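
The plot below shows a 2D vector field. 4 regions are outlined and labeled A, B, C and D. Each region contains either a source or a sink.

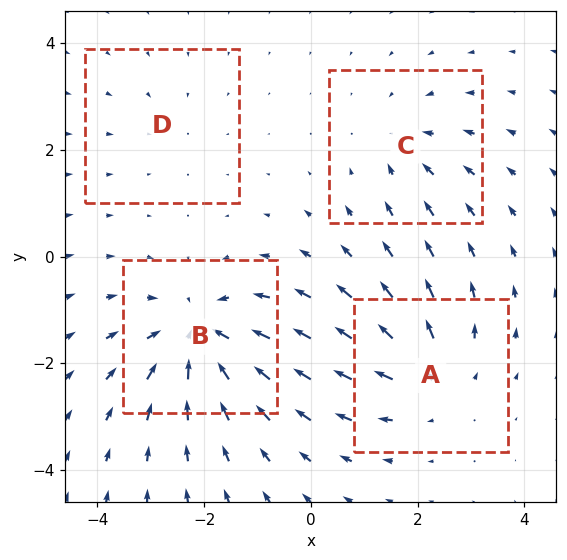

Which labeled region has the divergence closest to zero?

Divergence at each region's feature centre — A: about +4, B: about -6, C: about -3, D: about -2. Region D is closest to zero.

D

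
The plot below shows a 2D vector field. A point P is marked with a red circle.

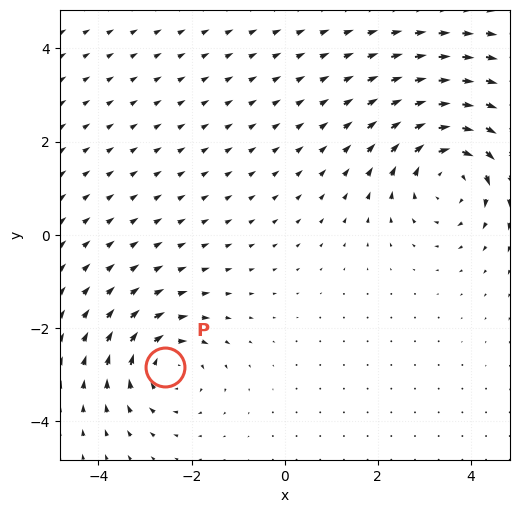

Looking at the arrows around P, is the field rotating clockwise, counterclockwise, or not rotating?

Near P at (-2.6, -2.8) the arrows circulate clockwise. The curl (z-component) there is about -4; negative curl means clockwise rotation.

clockwise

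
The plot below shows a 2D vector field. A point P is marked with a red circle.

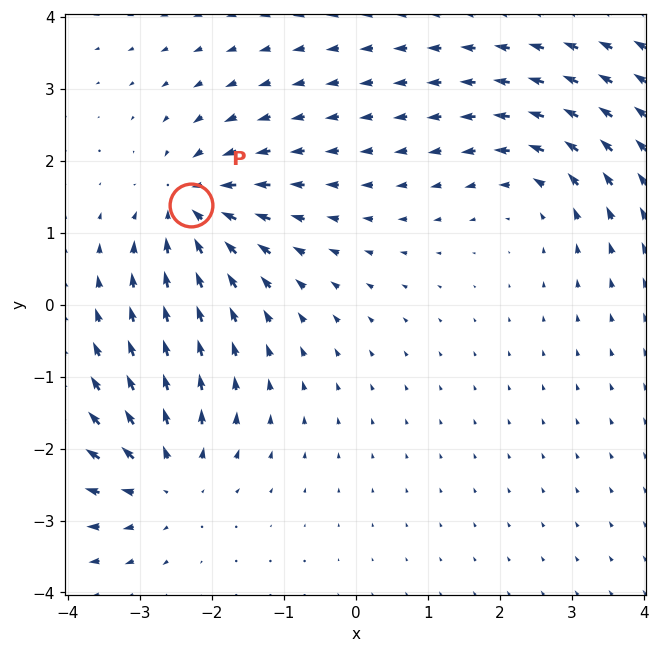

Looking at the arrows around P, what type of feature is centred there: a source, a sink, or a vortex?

At P (-2.3, 1.4) the arrows converge inward. Divergence about -4, curl ≈0 — negative divergence with near-zero curl is a sink.

sink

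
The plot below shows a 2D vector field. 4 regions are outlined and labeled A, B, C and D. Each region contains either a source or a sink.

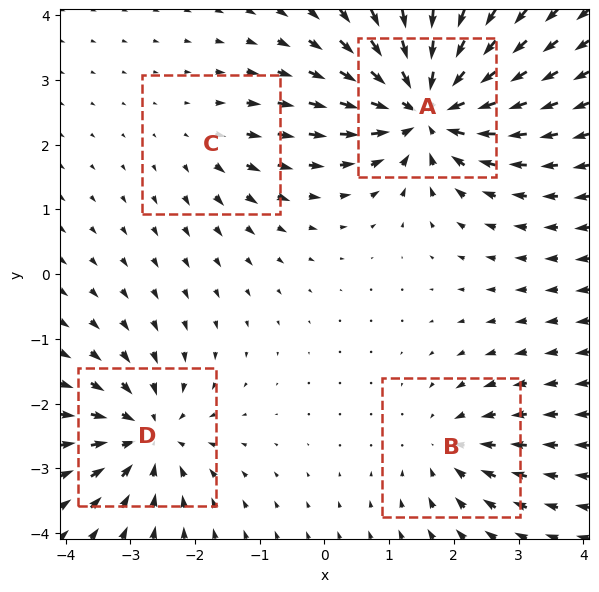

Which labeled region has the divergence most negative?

A

Divergence at each region's feature centre — A: about -9, B: about -4, C: about +2, D: about -6. Region A is most negative.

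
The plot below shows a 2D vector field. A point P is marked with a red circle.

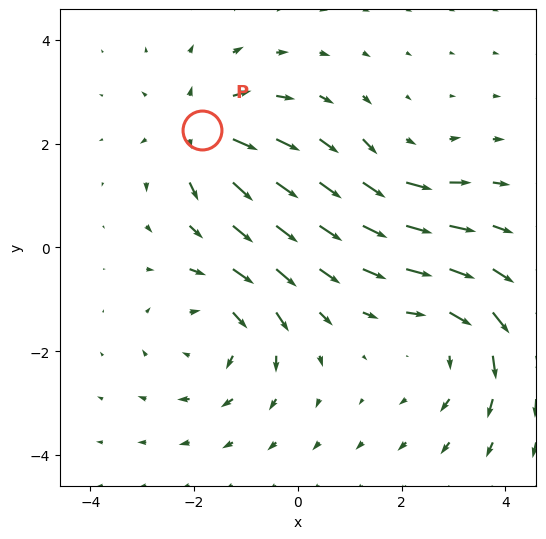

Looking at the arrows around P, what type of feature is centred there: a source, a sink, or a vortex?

source

At P (-1.9, 2.3) the arrows spread outward. Divergence about +5, curl ≈0 — positive divergence with near-zero curl is a source.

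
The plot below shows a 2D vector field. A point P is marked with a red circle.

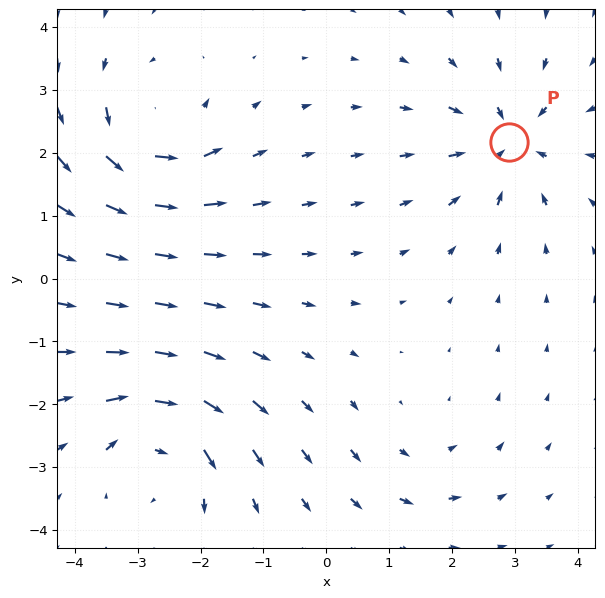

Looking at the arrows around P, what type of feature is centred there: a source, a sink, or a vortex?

At P (2.9, 2.2) the arrows converge inward. Divergence about -5, curl ≈0 — negative divergence with near-zero curl is a sink.

sink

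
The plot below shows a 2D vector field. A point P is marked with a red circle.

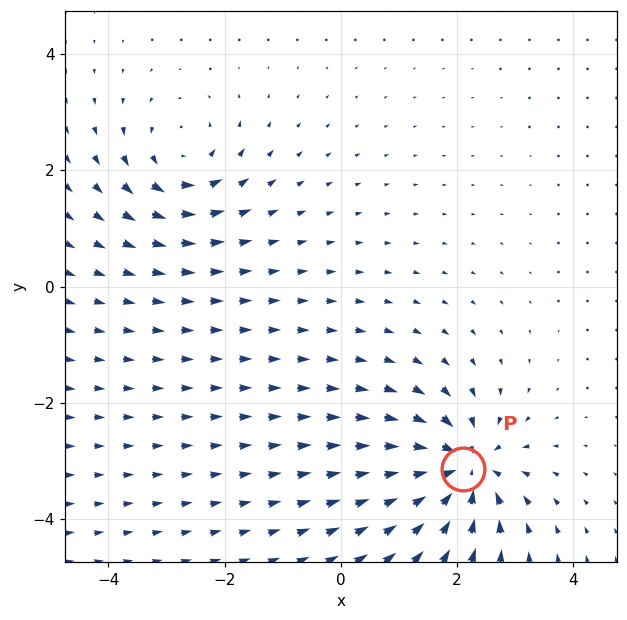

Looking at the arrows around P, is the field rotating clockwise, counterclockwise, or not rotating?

Near P at (2.1, -3.1) the arrows show no circulation. The curl there is ≈0.

not rotating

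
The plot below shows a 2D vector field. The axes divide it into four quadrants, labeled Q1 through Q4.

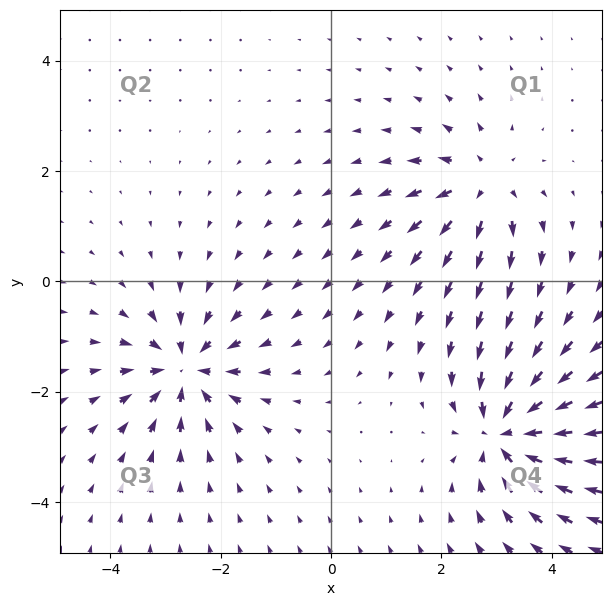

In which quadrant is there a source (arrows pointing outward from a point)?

The source sits at approximately (2.7, 1.7), which lies in quadrant Q1. The divergence there is about +5, positive as expected for a source.

Q1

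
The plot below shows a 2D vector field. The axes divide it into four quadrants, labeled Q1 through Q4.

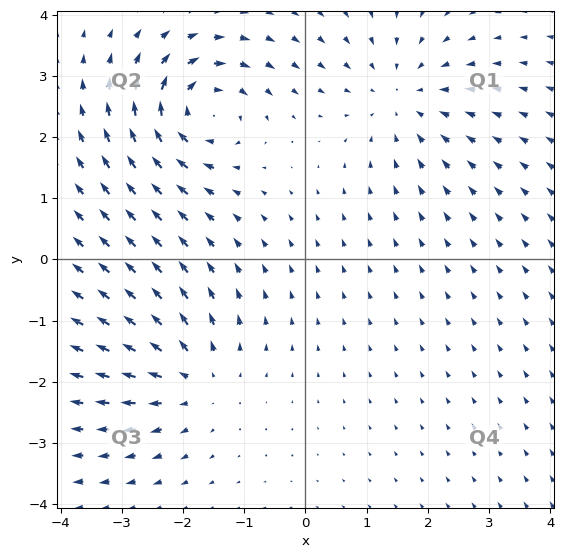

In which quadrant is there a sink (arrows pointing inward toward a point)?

Q1

The sink sits at approximately (1.6, 2.6), which lies in quadrant Q1. The divergence there is about -3, negative as expected for a sink.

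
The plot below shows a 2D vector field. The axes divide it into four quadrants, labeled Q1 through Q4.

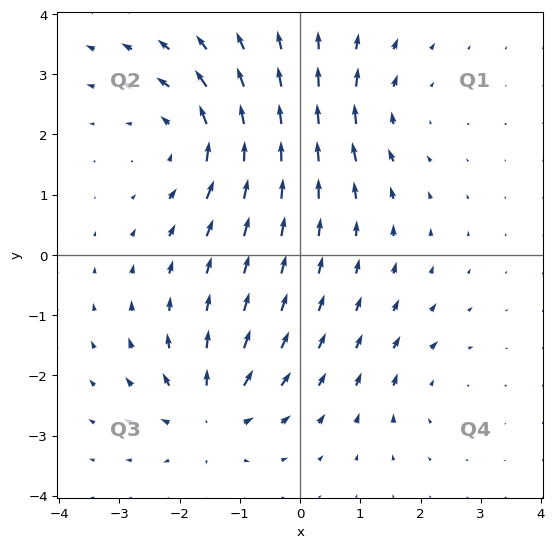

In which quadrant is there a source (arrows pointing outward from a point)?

Q3

The source sits at approximately (-1.5, -2.7), which lies in quadrant Q3. The divergence there is about +5, positive as expected for a source.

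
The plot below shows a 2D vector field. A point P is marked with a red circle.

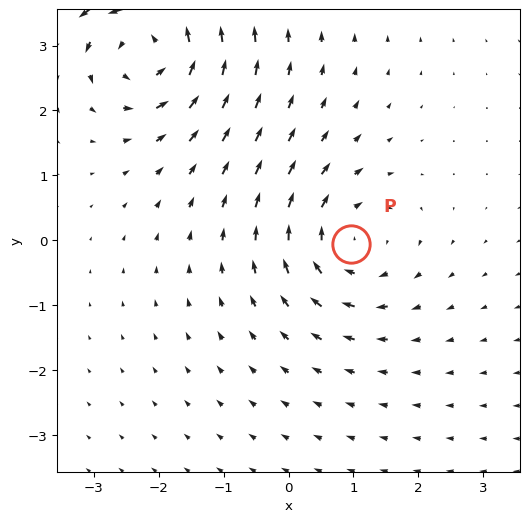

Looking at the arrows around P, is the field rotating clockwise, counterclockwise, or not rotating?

Near P at (1.0, -0.1) the arrows circulate clockwise. The curl (z-component) there is about -3; negative curl means clockwise rotation.

clockwise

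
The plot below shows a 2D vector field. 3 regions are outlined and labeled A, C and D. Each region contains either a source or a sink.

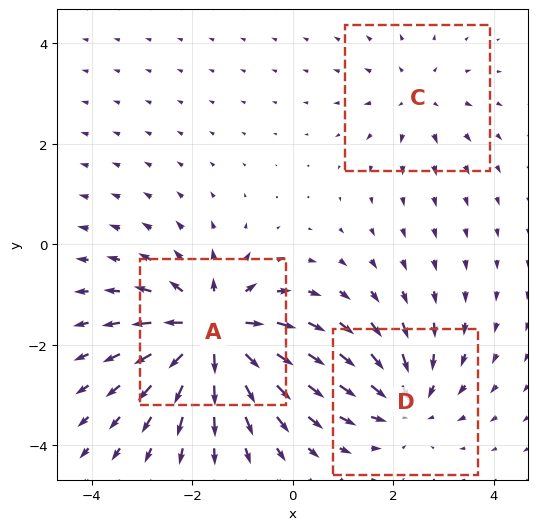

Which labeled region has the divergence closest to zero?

Divergence at each region's feature centre — A: about +6, C: about +2, D: about -3. Region C is closest to zero.

C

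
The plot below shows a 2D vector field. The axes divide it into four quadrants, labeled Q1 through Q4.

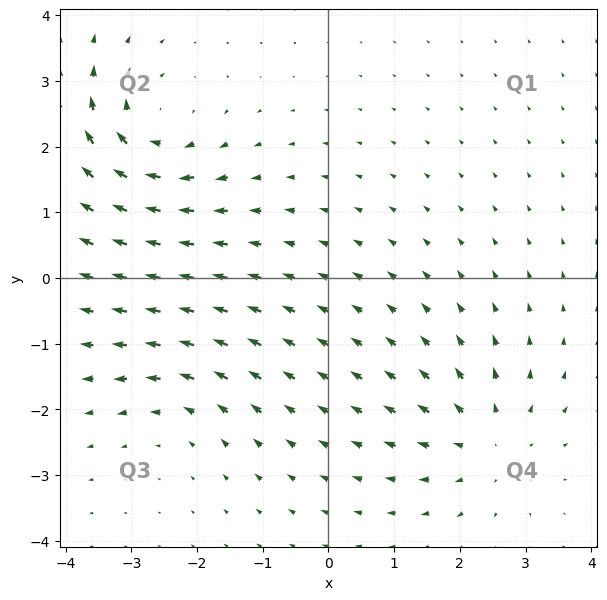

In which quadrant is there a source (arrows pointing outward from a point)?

Q4

The source sits at approximately (2.4, -2.5), which lies in quadrant Q4. The divergence there is about +4, positive as expected for a source.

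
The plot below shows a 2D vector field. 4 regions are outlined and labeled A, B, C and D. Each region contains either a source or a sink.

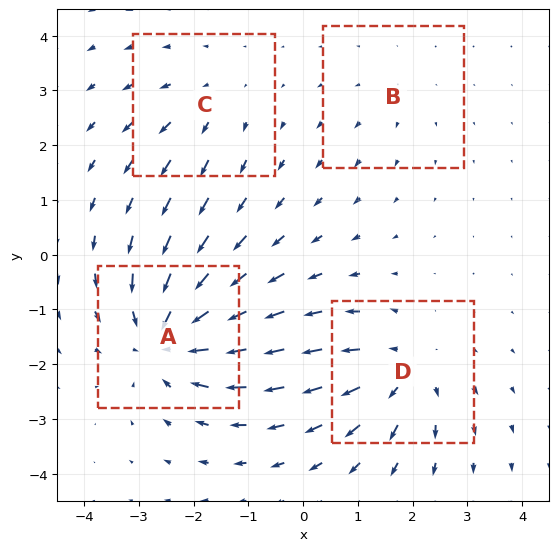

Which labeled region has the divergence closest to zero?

Divergence at each region's feature centre — A: about -7, B: about +2, C: about +3, D: about +5. Region B is closest to zero.

B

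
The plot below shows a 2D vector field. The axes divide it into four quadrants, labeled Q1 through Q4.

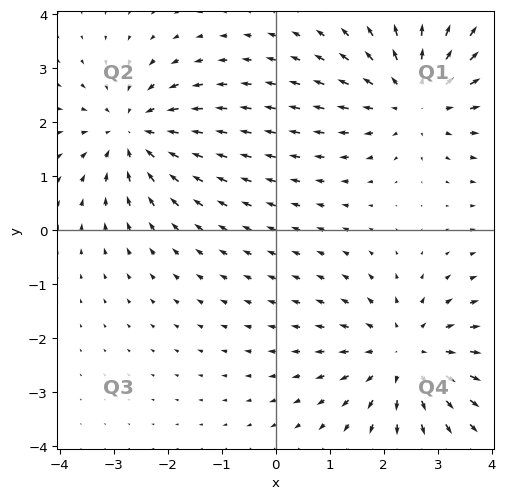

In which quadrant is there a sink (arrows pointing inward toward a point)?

The sink sits at approximately (-2.6, 1.8), which lies in quadrant Q2. The divergence there is about -4, negative as expected for a sink.

Q2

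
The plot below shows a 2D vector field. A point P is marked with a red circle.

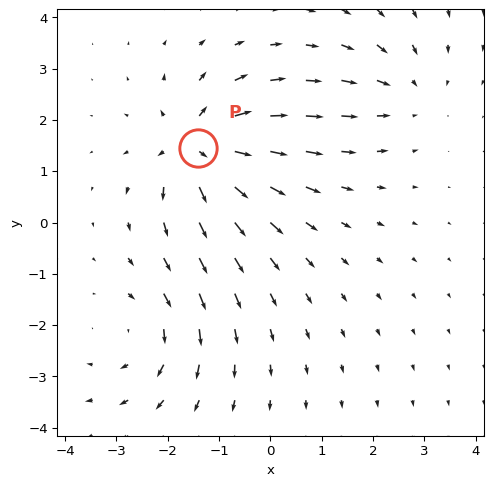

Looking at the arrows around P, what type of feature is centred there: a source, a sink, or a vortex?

At P (-1.4, 1.5) the arrows spread outward. Divergence about +6, curl ≈0 — positive divergence with near-zero curl is a source.

source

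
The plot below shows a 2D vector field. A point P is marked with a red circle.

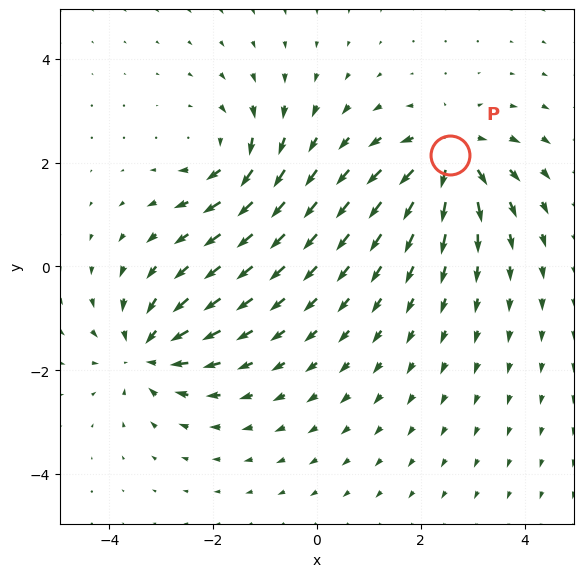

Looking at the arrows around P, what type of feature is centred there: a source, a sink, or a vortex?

At P (2.6, 2.1) the arrows spread outward. Divergence about +6, curl ≈0 — positive divergence with near-zero curl is a source.

source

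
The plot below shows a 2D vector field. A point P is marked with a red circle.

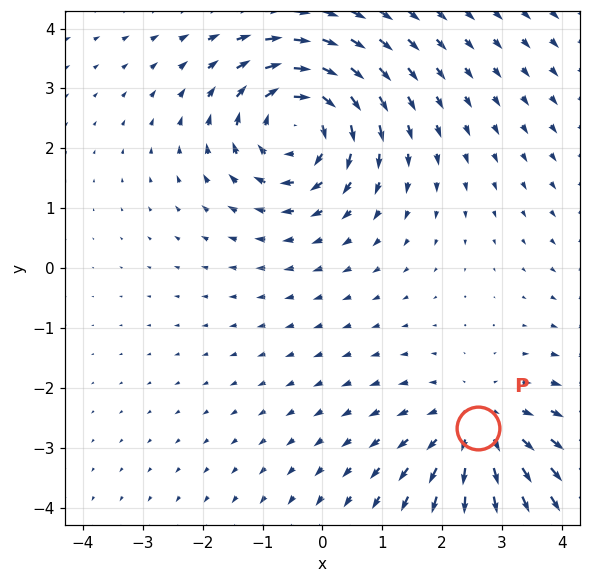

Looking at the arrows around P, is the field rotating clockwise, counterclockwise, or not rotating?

not rotating

Near P at (2.6, -2.7) the arrows show no circulation. The curl there is ≈0.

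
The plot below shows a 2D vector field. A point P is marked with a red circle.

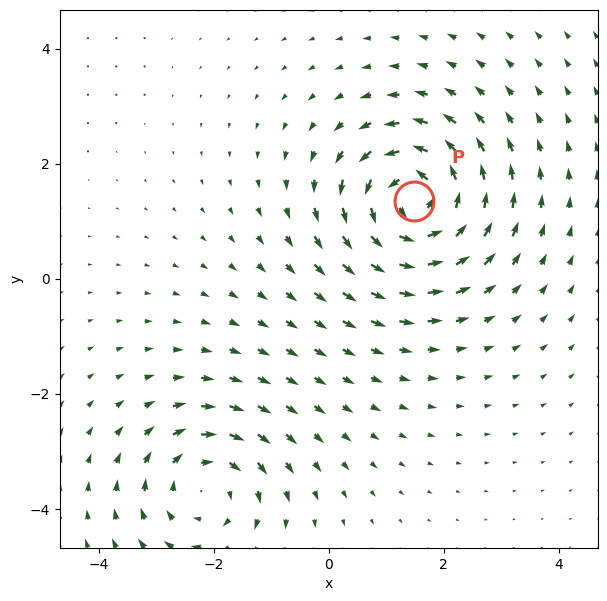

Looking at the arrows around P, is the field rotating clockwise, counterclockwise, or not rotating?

counterclockwise

Near P at (1.5, 1.4) the arrows circulate counterclockwise. The curl (z-component) there is about +7; positive curl means counterclockwise rotation.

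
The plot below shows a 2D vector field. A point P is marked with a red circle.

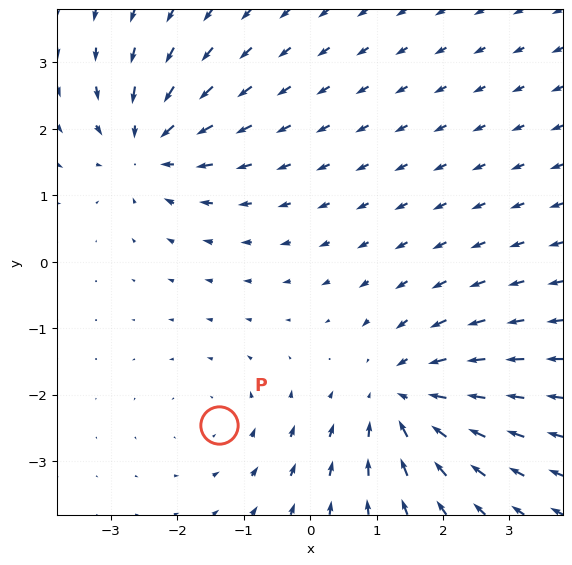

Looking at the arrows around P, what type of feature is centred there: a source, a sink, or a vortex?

vortex

At P (-1.4, -2.5) the arrows circulate counterclockwise. Divergence ≈0, curl about +2 — near-zero divergence with nonzero curl is a vortex.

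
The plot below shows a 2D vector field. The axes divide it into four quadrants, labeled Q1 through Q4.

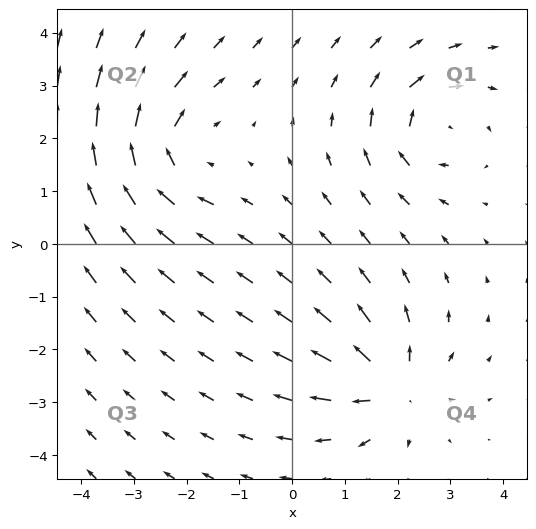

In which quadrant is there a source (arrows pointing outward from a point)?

The source sits at approximately (1.9, -2.7), which lies in quadrant Q4. The divergence there is about +4, positive as expected for a source.

Q4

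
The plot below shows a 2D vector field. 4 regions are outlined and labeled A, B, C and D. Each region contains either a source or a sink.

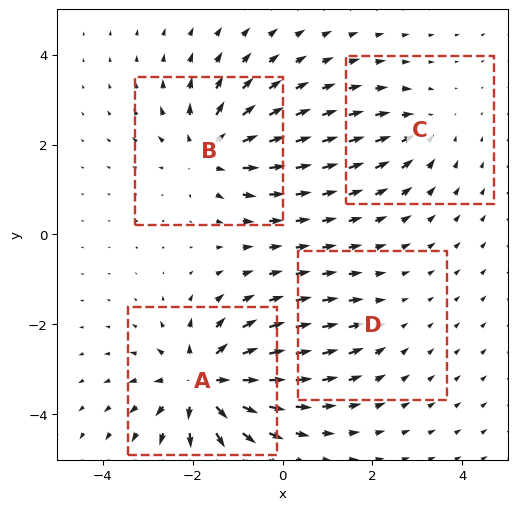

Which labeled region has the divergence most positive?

Divergence at each region's feature centre — A: about +8, B: about +6, C: about -3, D: about -2. Region A is most positive.

A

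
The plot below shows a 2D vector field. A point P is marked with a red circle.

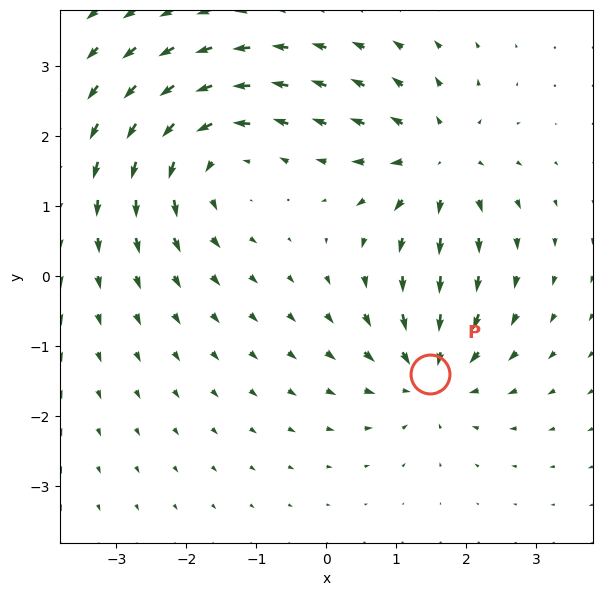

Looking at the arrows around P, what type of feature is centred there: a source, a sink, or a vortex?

At P (1.5, -1.4) the arrows converge inward. Divergence about -5, curl ≈0 — negative divergence with near-zero curl is a sink.

sink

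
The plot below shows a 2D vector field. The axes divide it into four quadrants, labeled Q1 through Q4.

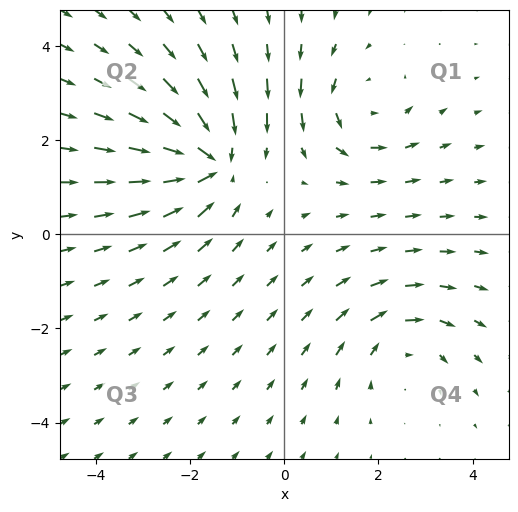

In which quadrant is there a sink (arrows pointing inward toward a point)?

The sink sits at approximately (-1.6, 1.6), which lies in quadrant Q2. The divergence there is about -6, negative as expected for a sink.

Q2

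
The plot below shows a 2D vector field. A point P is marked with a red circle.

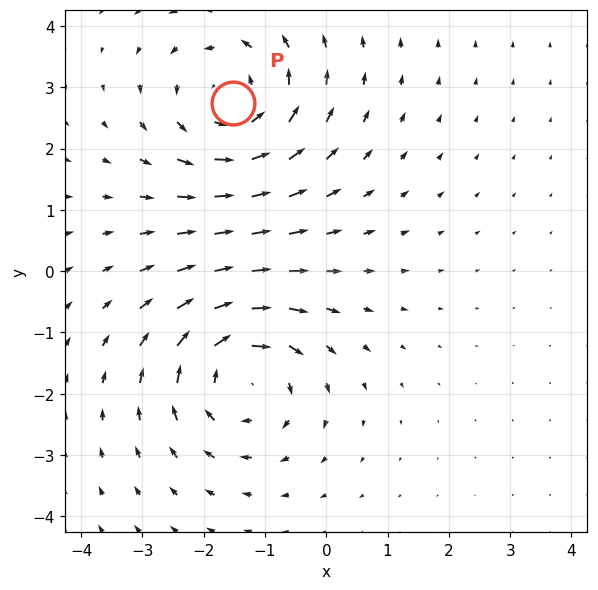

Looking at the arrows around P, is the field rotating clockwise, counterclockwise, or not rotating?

counterclockwise

Near P at (-1.5, 2.7) the arrows circulate counterclockwise. The curl (z-component) there is about +4; positive curl means counterclockwise rotation.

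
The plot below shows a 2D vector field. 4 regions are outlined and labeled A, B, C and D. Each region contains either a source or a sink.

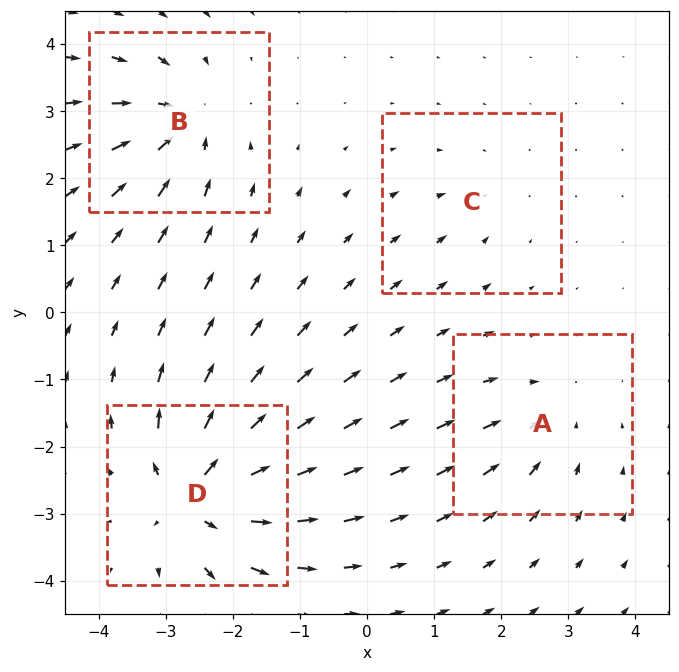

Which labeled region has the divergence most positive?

Divergence at each region's feature centre — A: about -4, B: about -6, C: about -2, D: about +9. Region D is most positive.

D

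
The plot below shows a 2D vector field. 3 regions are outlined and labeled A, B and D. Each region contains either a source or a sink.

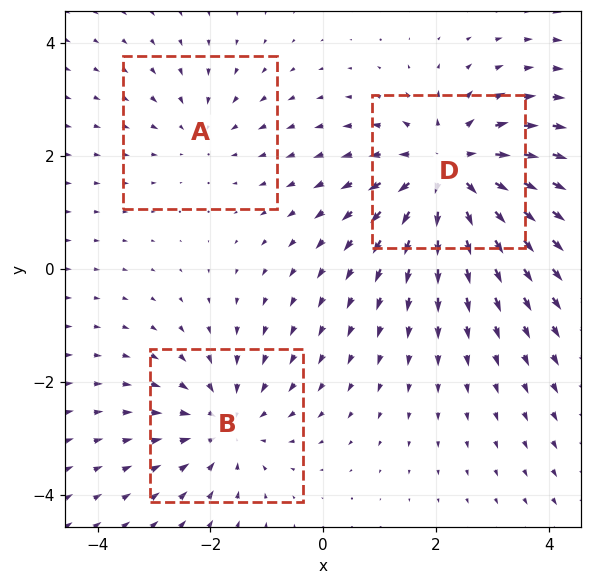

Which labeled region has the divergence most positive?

D

Divergence at each region's feature centre — A: about -2, B: about -3, D: about +4. Region D is most positive.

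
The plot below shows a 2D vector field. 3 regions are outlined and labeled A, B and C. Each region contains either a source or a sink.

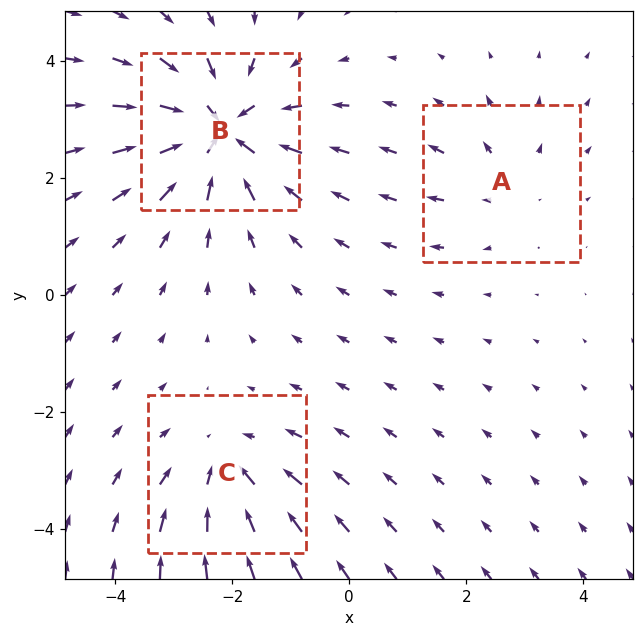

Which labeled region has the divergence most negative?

B

Divergence at each region's feature centre — A: about +2, B: about -5, C: about -3. Region B is most negative.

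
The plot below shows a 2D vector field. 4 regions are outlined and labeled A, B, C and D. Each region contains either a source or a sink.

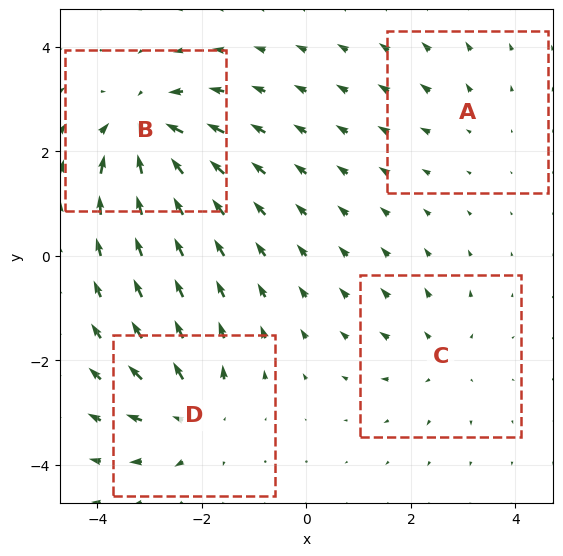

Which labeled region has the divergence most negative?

Divergence at each region's feature centre — A: about +2, B: about -7, C: about +3, D: about +5. Region B is most negative.

B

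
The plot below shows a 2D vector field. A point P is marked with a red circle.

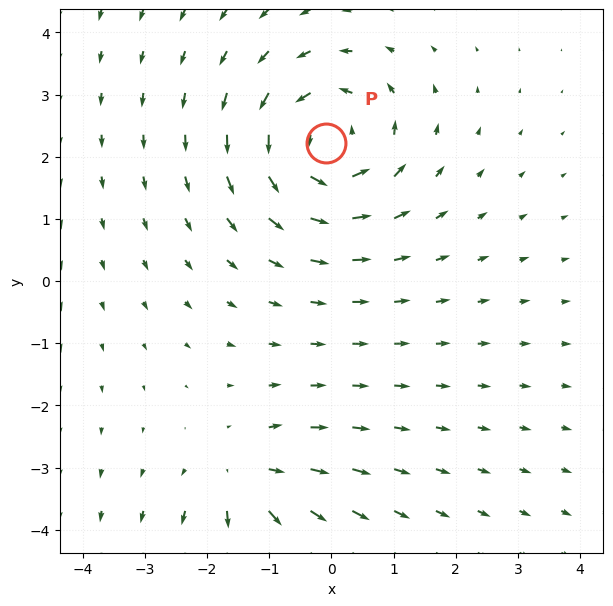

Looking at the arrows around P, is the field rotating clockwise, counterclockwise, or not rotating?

counterclockwise

Near P at (-0.1, 2.2) the arrows circulate counterclockwise. The curl (z-component) there is about +5; positive curl means counterclockwise rotation.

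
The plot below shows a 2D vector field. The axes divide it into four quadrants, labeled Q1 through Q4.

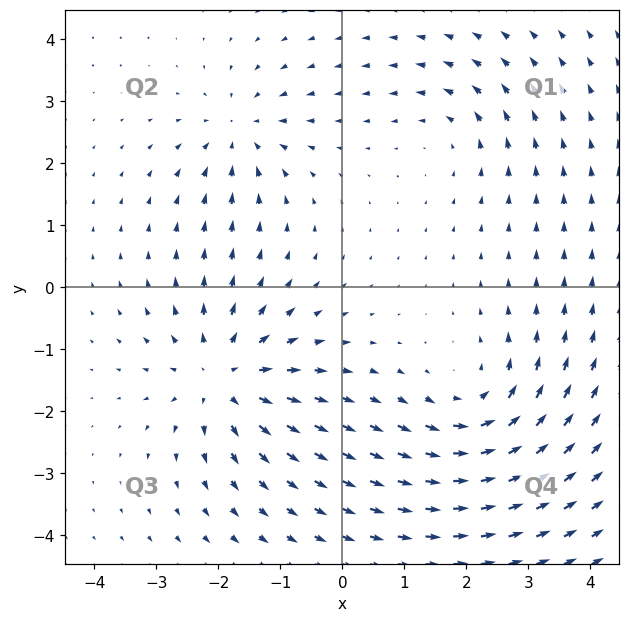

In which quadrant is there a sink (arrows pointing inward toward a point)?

Q2

The sink sits at approximately (-1.7, 2.5), which lies in quadrant Q2. The divergence there is about -4, negative as expected for a sink.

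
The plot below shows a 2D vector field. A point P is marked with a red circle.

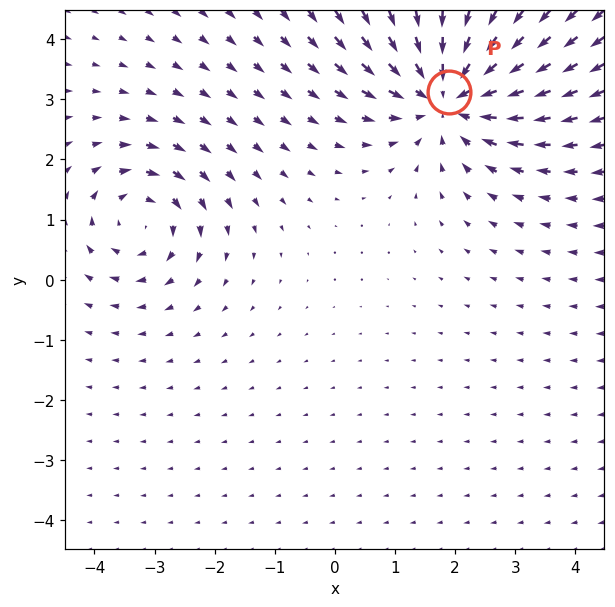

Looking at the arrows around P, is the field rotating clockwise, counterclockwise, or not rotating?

not rotating

Near P at (1.9, 3.1) the arrows show no circulation. The curl there is ≈0.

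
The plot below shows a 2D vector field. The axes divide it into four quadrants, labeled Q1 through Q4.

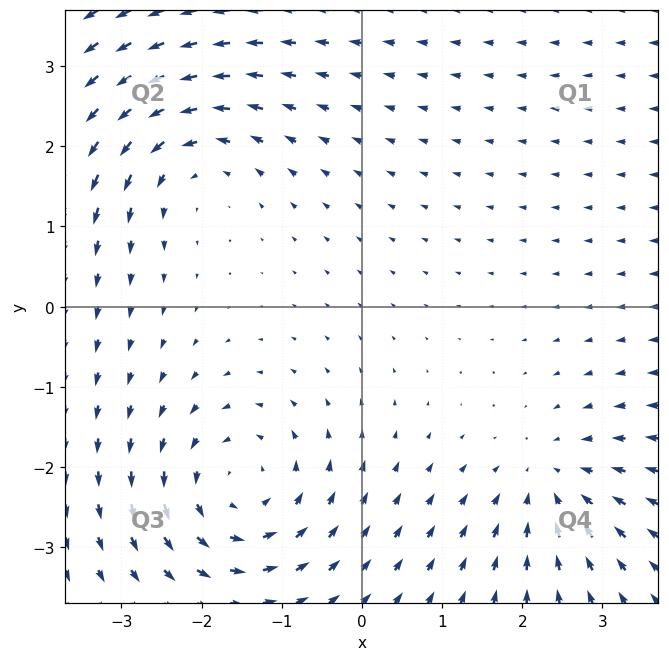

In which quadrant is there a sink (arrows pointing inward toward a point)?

The sink sits at approximately (2.4, -2.2), which lies in quadrant Q4. The divergence there is about -3, negative as expected for a sink.

Q4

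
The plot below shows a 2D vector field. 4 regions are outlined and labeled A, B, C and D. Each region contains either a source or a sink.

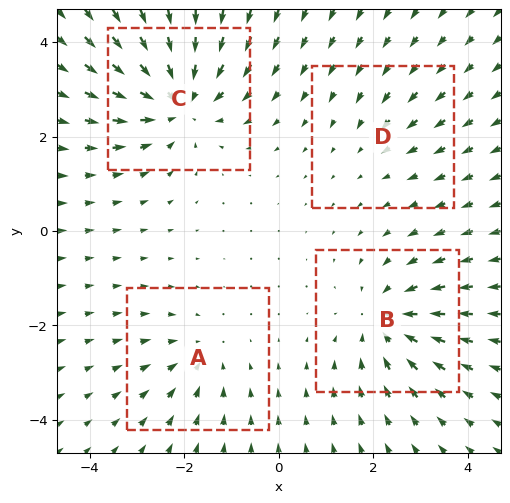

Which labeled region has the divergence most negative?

Divergence at each region's feature centre — A: about -3, B: about -5, C: about -6, D: about -2. Region C is most negative.

C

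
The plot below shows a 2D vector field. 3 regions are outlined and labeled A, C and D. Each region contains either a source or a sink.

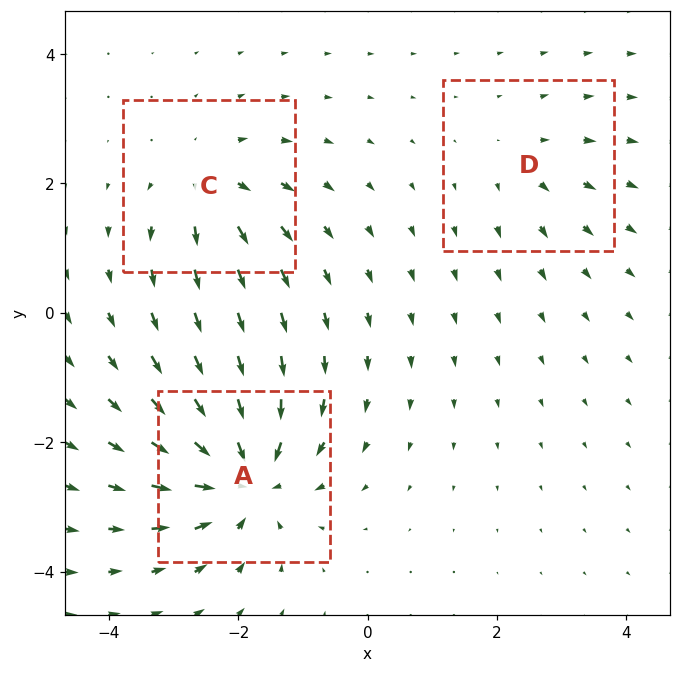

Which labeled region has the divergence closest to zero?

Divergence at each region's feature centre — A: about -6, C: about +4, D: about +2. Region D is closest to zero.

D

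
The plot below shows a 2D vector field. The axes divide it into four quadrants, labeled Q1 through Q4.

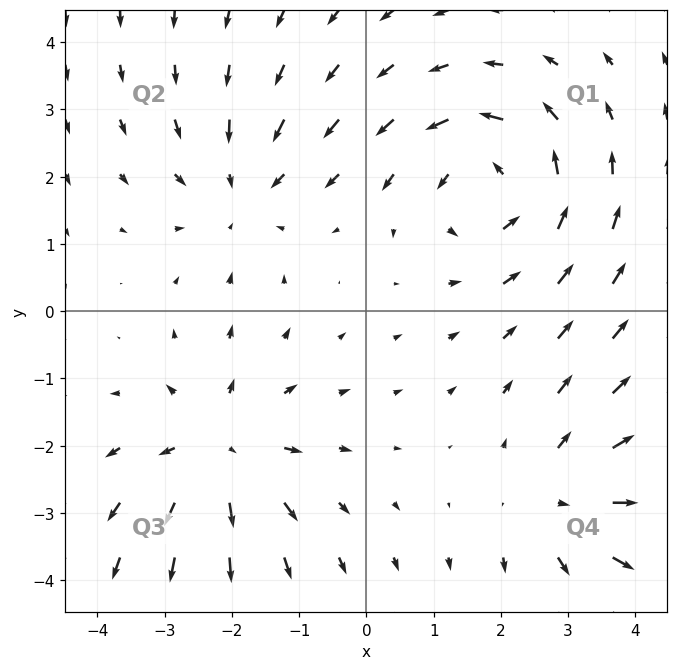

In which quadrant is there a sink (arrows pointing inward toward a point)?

Q2

The sink sits at approximately (-1.9, 1.8), which lies in quadrant Q2. The divergence there is about -3, negative as expected for a sink.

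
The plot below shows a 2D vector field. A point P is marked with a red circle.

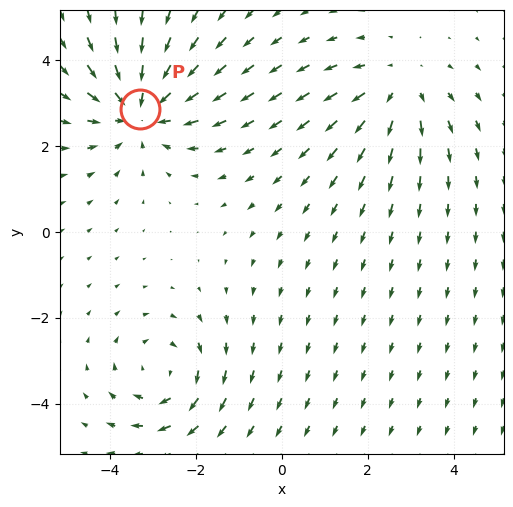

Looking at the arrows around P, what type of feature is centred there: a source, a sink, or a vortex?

sink

At P (-3.3, 2.9) the arrows converge inward. Divergence about -3, curl ≈0 — negative divergence with near-zero curl is a sink.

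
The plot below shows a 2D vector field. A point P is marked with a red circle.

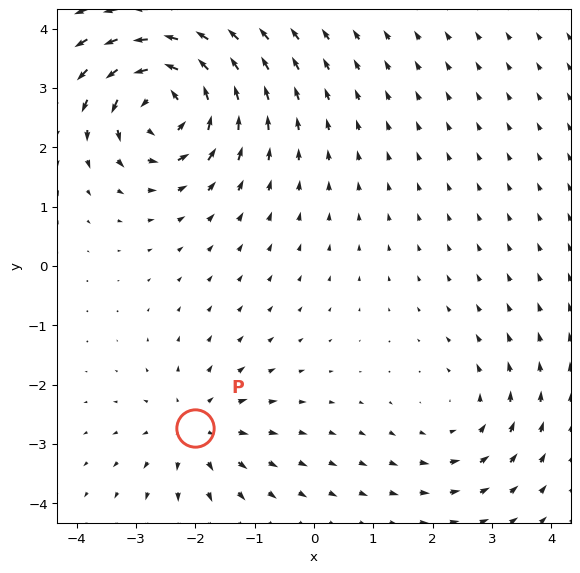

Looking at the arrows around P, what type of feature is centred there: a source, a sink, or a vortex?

At P (-2.0, -2.7) the arrows spread outward. Divergence about +3, curl ≈0 — positive divergence with near-zero curl is a source.

source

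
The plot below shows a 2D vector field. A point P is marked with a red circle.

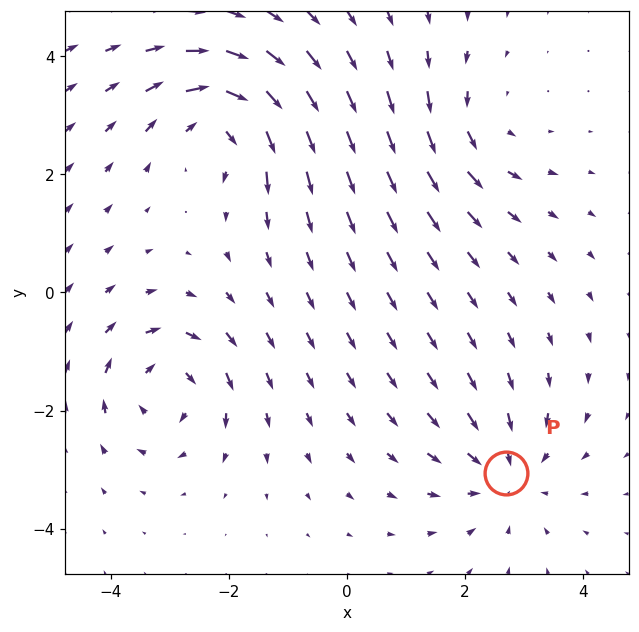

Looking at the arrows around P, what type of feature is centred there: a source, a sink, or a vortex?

At P (2.7, -3.1) the arrows converge inward. Divergence about -4, curl ≈0 — negative divergence with near-zero curl is a sink.

sink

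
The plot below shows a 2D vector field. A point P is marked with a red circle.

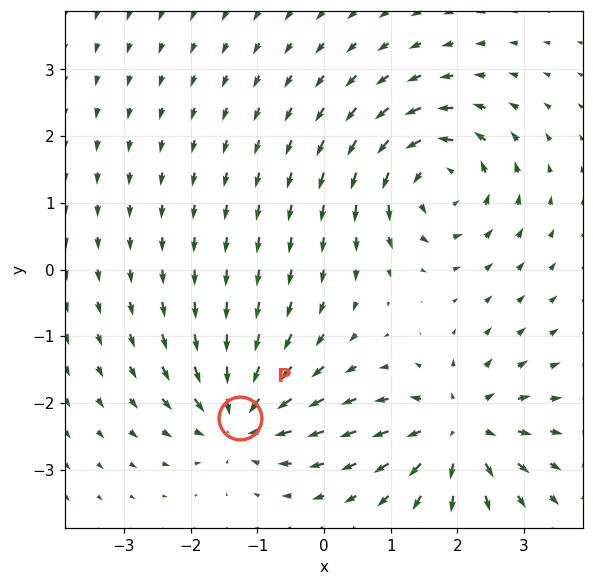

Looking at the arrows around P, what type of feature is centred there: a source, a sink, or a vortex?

At P (-1.3, -2.2) the arrows converge inward. Divergence about -6, curl ≈0 — negative divergence with near-zero curl is a sink.

sink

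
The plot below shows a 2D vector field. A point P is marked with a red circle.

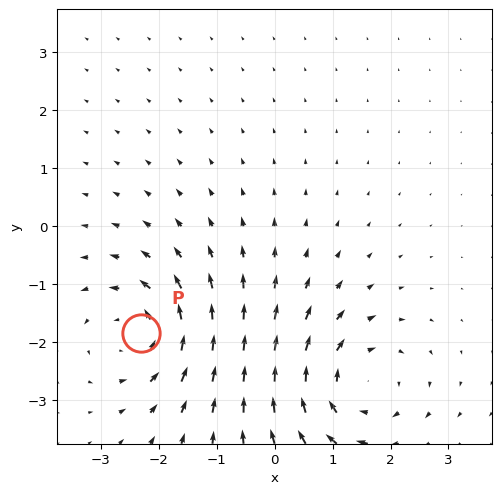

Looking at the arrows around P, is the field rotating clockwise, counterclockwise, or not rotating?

counterclockwise

Near P at (-2.3, -1.9) the arrows circulate counterclockwise. The curl (z-component) there is about +4; positive curl means counterclockwise rotation.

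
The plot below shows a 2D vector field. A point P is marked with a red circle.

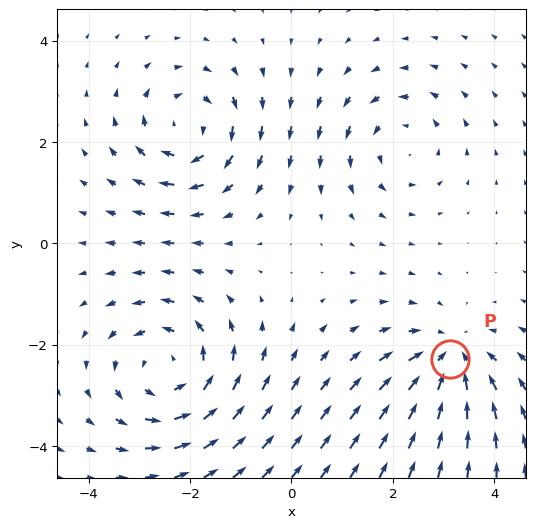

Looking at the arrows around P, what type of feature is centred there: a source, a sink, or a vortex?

At P (3.1, -2.3) the arrows converge inward. Divergence about -3, curl ≈0 — negative divergence with near-zero curl is a sink.

sink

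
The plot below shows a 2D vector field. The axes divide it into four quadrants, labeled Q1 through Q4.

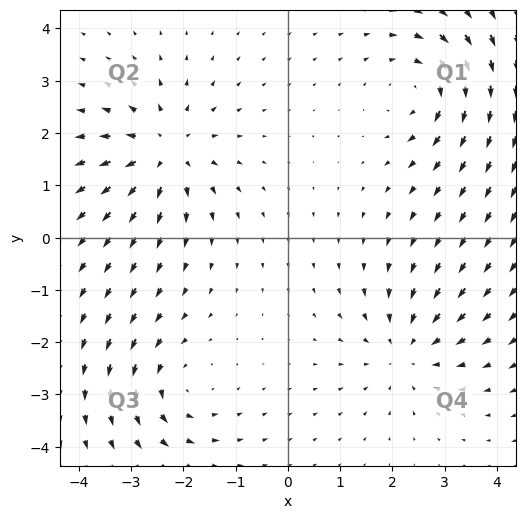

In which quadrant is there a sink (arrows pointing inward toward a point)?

The sink sits at approximately (2.3, -2.1), which lies in quadrant Q4. The divergence there is about -4, negative as expected for a sink.

Q4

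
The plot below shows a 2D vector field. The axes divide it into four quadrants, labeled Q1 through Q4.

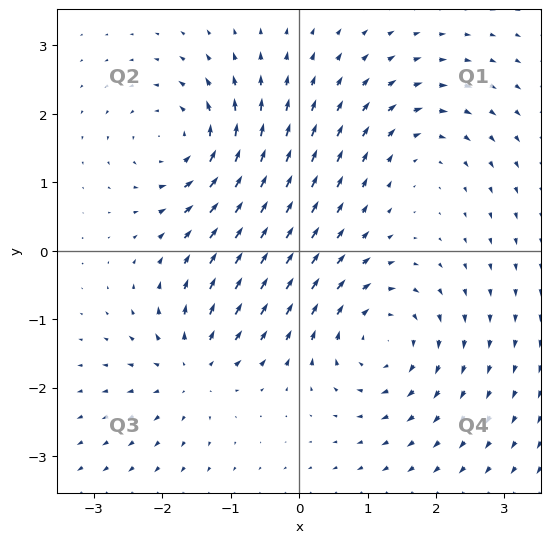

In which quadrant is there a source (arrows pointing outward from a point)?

Q3

The source sits at approximately (-1.6, -1.7), which lies in quadrant Q3. The divergence there is about +5, positive as expected for a source.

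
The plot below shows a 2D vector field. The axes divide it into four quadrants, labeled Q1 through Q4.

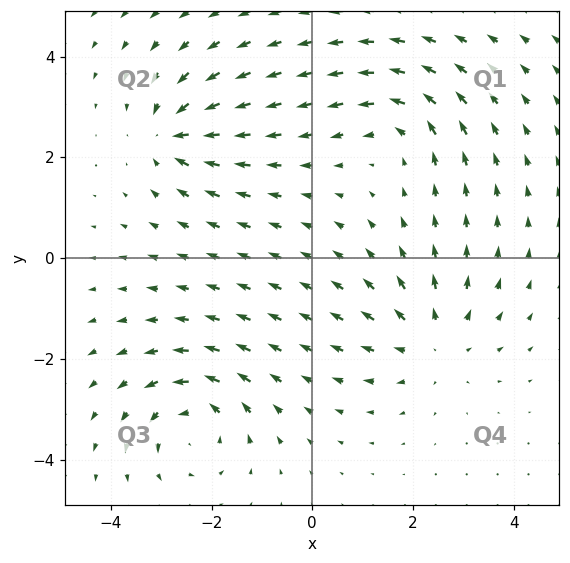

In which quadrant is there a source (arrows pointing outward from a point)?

Q4

The source sits at approximately (2.4, -1.7), which lies in quadrant Q4. The divergence there is about +4, positive as expected for a source.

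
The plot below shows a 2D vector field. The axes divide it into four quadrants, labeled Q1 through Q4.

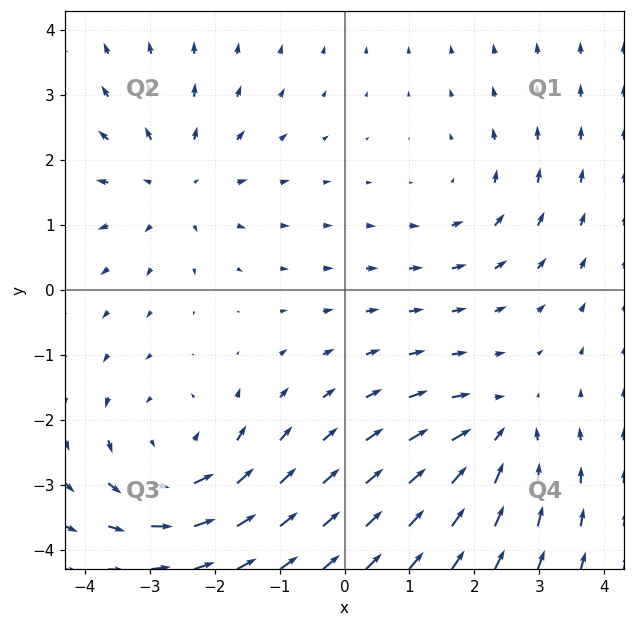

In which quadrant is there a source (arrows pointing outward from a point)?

Q2

The source sits at approximately (-2.6, 1.6), which lies in quadrant Q2. The divergence there is about +3, positive as expected for a source.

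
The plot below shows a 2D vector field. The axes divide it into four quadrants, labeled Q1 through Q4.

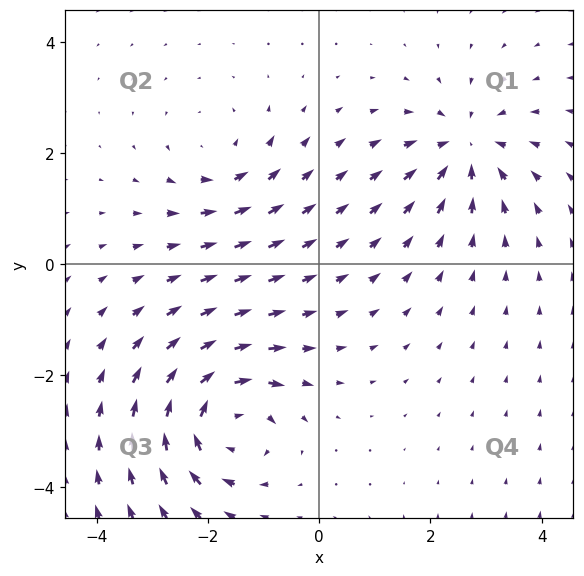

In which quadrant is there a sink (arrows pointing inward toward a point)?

The sink sits at approximately (2.6, 2.1), which lies in quadrant Q1. The divergence there is about -4, negative as expected for a sink.

Q1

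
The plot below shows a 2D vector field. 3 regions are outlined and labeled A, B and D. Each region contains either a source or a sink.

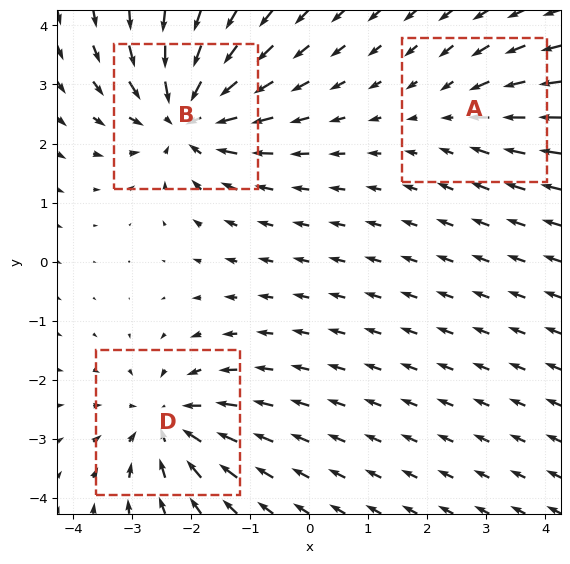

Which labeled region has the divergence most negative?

B

Divergence at each region's feature centre — A: about -2, B: about -5, D: about -4. Region B is most negative.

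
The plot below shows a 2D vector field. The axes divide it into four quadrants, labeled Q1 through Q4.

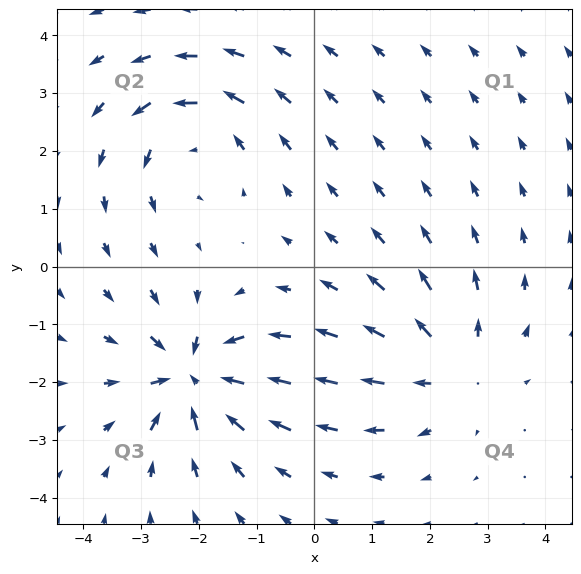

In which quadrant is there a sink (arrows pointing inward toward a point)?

The sink sits at approximately (-2.1, -1.9), which lies in quadrant Q3. The divergence there is about -7, negative as expected for a sink.

Q3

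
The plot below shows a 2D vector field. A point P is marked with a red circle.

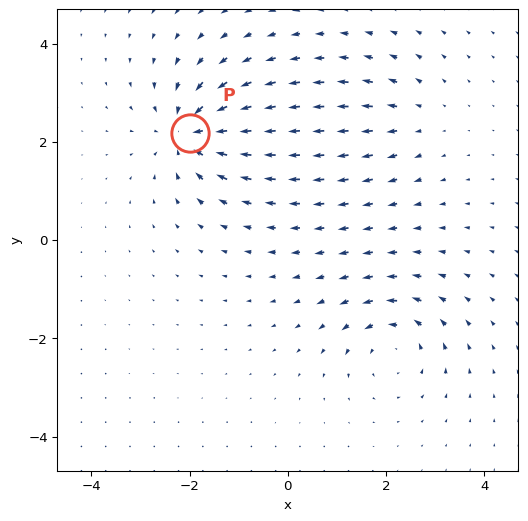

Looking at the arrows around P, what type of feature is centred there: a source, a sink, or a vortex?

sink

At P (-2.0, 2.2) the arrows converge inward. Divergence about -6, curl ≈0 — negative divergence with near-zero curl is a sink.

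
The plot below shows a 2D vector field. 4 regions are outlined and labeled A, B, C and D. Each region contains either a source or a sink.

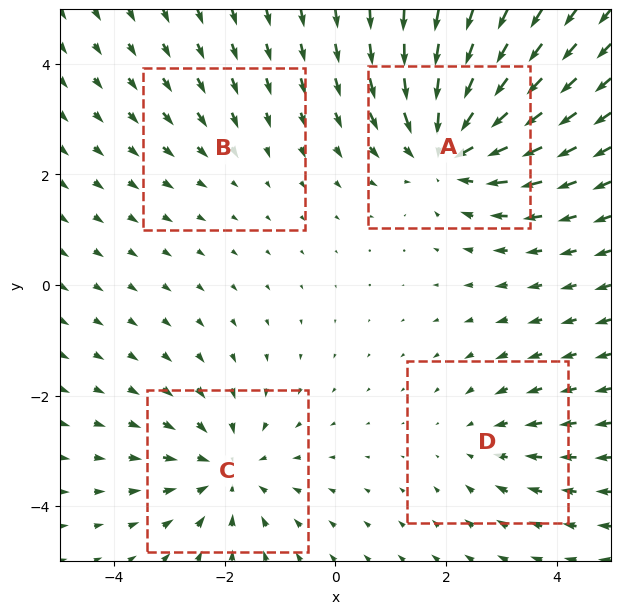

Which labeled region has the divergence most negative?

Divergence at each region's feature centre — A: about -6, B: about -2, C: about -4, D: about -3. Region A is most negative.

A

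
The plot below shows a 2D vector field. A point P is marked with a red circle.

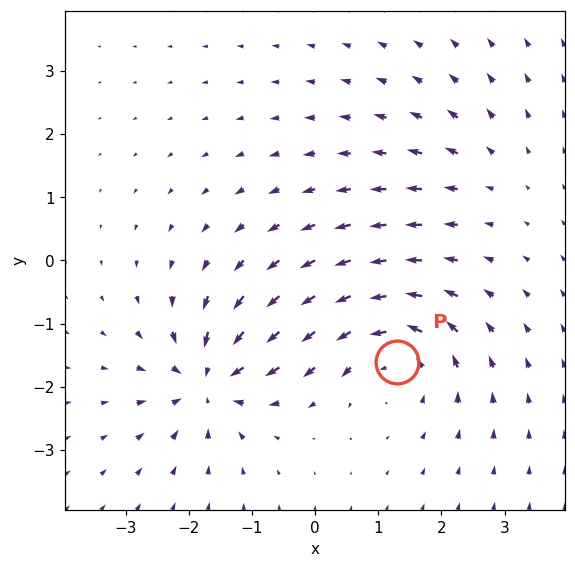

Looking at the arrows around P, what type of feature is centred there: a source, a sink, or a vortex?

At P (1.3, -1.6) the arrows circulate counterclockwise. Divergence ≈0, curl about +5 — near-zero divergence with nonzero curl is a vortex.

vortex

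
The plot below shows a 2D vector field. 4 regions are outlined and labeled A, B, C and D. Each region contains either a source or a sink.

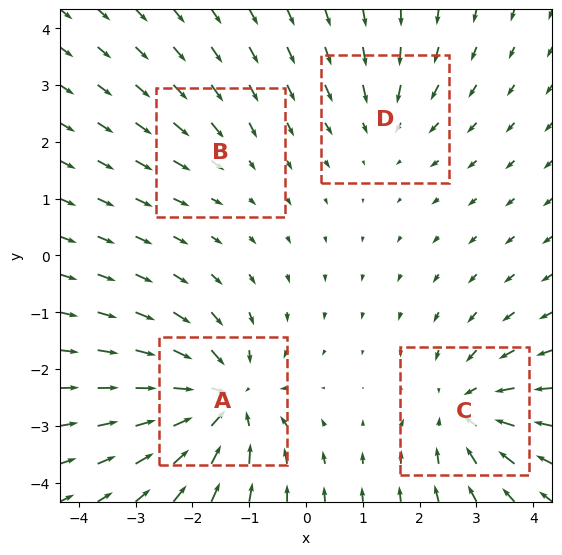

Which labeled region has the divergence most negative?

Divergence at each region's feature centre — A: about -7, B: about -2, C: about -5, D: about -3. Region A is most negative.

A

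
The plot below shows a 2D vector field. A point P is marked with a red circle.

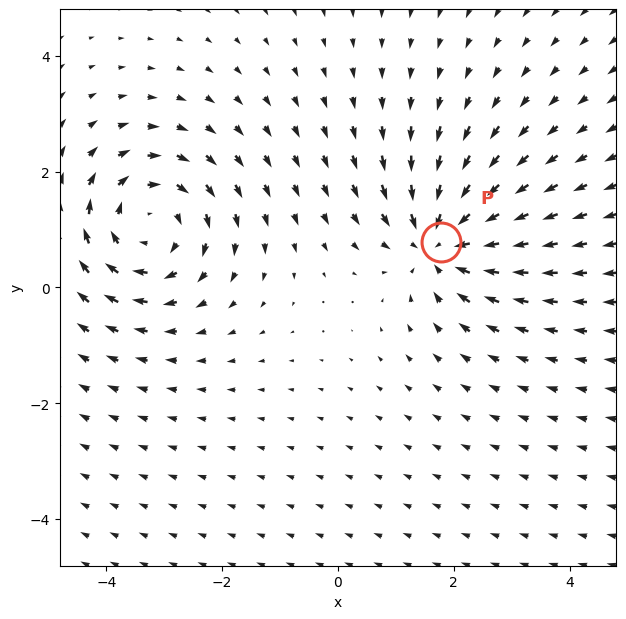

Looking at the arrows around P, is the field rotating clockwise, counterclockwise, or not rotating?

Near P at (1.8, 0.8) the arrows show no circulation. The curl there is ≈0.

not rotating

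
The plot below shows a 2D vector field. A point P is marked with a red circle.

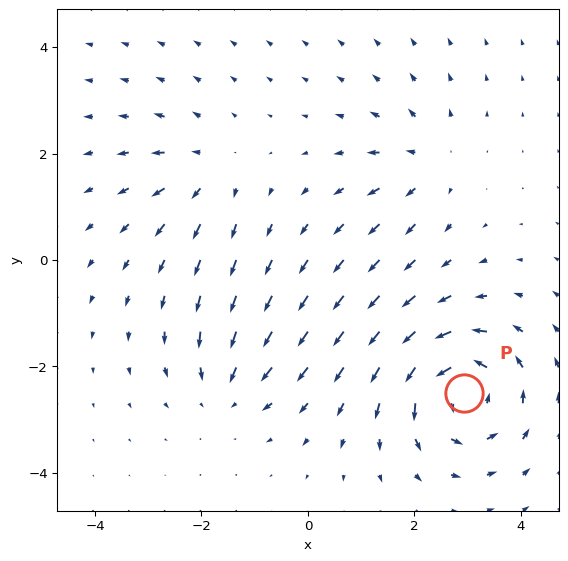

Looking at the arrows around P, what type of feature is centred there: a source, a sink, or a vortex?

At P (2.9, -2.5) the arrows circulate counterclockwise. Divergence ≈0, curl about +6 — near-zero divergence with nonzero curl is a vortex.

vortex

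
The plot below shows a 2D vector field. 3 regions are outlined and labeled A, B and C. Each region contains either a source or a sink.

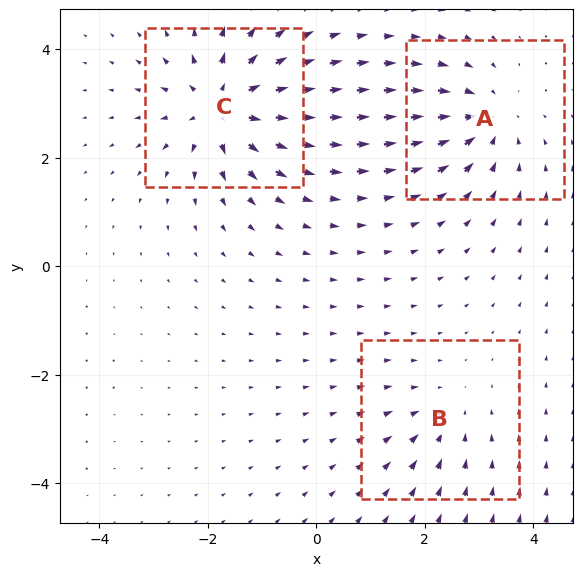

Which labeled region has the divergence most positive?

C

Divergence at each region's feature centre — A: about -4, B: about -2, C: about +5. Region C is most positive.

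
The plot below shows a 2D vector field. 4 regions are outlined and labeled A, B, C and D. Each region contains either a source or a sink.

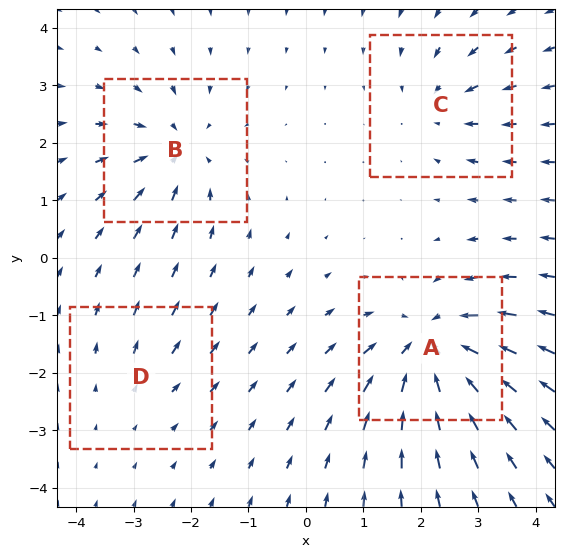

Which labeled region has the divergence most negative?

Divergence at each region's feature centre — A: about -8, B: about -5, C: about -4, D: about +2. Region A is most negative.

A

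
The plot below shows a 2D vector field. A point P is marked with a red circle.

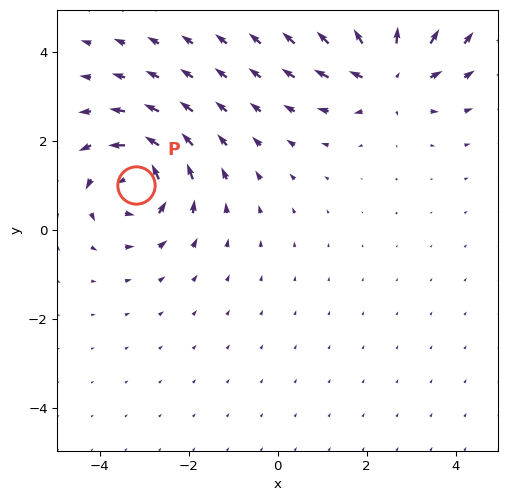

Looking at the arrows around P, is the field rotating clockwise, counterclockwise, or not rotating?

counterclockwise

Near P at (-3.2, 1.0) the arrows circulate counterclockwise. The curl (z-component) there is about +4; positive curl means counterclockwise rotation.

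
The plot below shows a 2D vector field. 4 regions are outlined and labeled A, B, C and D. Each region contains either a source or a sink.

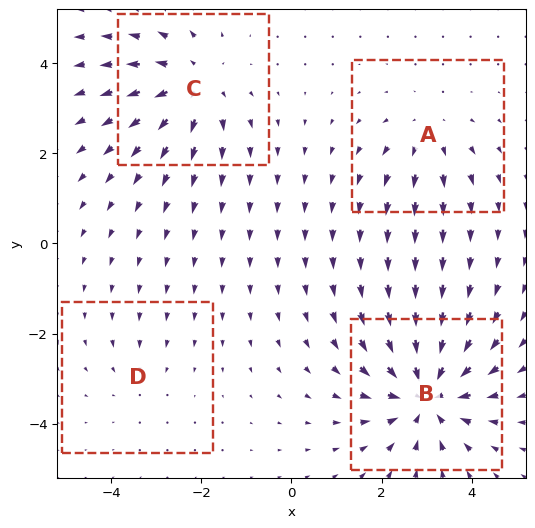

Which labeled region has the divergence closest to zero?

Divergence at each region's feature centre — A: about +3, B: about -7, C: about +5, D: about -2. Region D is closest to zero.

D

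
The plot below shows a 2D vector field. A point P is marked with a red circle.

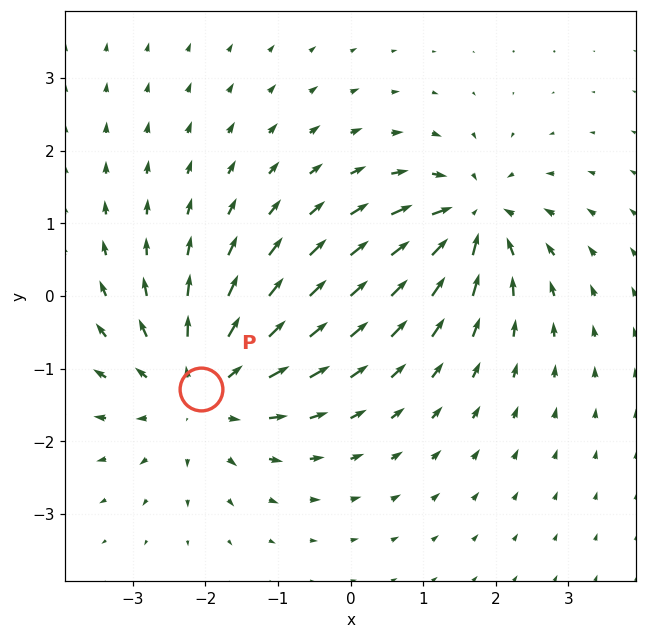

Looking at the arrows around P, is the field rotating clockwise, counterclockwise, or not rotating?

Near P at (-2.1, -1.3) the arrows show no circulation. The curl there is ≈0.

not rotating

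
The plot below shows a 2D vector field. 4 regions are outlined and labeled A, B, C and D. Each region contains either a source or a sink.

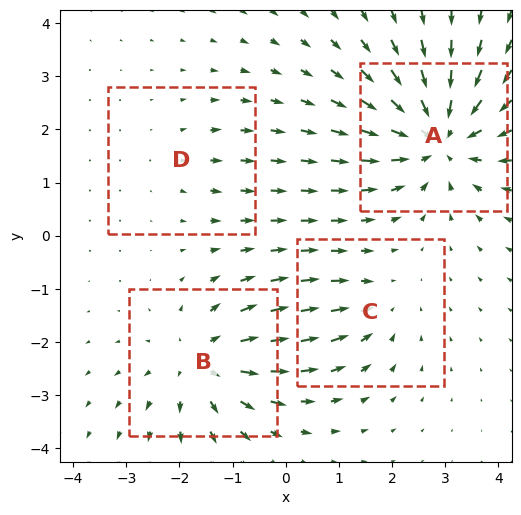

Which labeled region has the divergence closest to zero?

Divergence at each region's feature centre — A: about -7, B: about +5, C: about -3, D: about +2. Region D is closest to zero.

D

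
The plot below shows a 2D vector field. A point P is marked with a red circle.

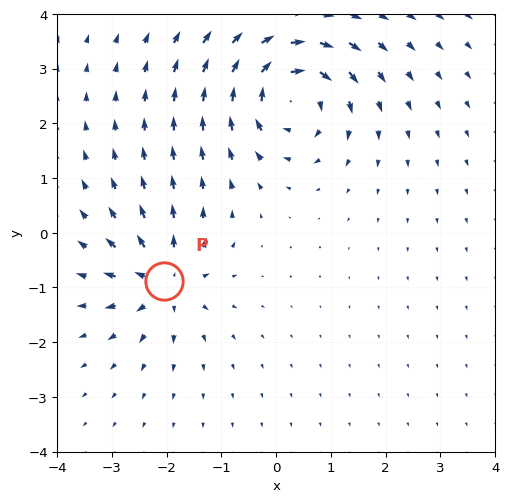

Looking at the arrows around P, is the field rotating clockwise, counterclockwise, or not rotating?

Near P at (-2.0, -0.9) the arrows show no circulation. The curl there is ≈0.

not rotating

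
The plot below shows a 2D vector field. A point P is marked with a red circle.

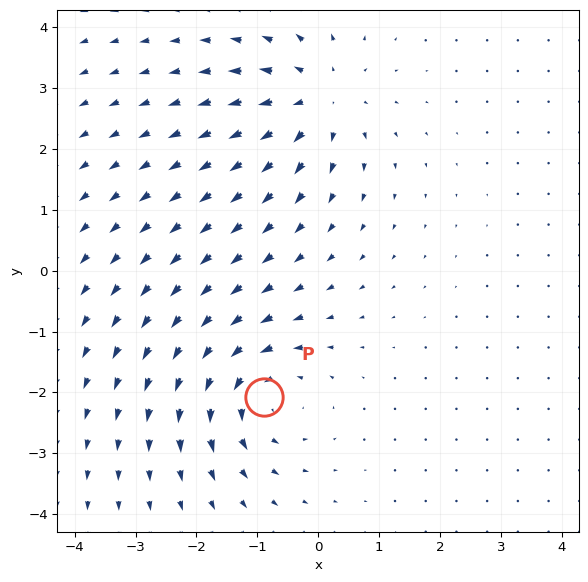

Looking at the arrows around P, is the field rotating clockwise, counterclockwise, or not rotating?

Near P at (-0.9, -2.1) the arrows circulate counterclockwise. The curl (z-component) there is about +4; positive curl means counterclockwise rotation.

counterclockwise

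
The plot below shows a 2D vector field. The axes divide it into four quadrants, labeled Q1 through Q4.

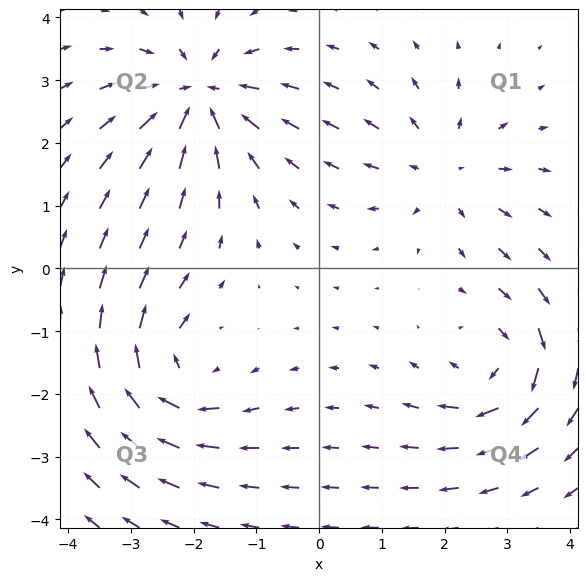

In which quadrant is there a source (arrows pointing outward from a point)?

The source sits at approximately (2.0, 1.6), which lies in quadrant Q1. The divergence there is about +3, positive as expected for a source.

Q1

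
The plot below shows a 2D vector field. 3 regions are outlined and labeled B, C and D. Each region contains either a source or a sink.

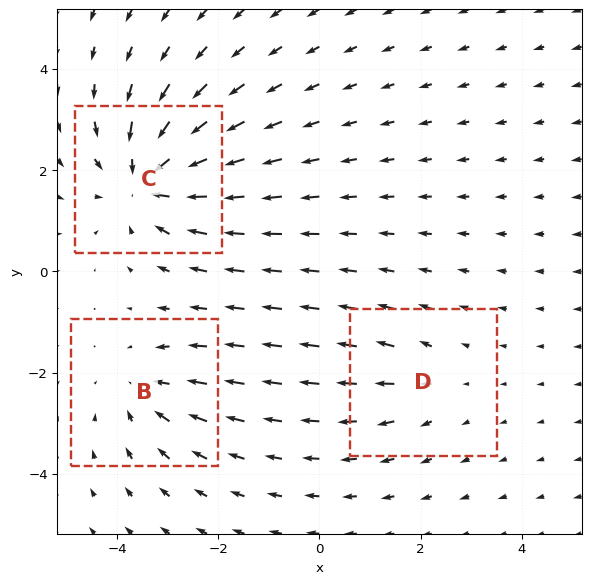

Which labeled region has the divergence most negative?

C

Divergence at each region's feature centre — B: about -3, C: about -5, D: about +2. Region C is most negative.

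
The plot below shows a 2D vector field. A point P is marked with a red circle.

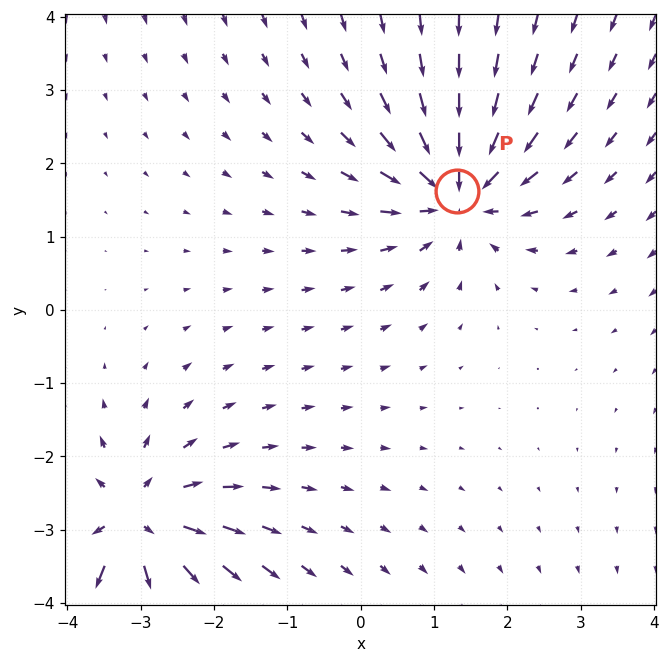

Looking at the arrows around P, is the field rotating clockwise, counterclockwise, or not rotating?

not rotating

Near P at (1.3, 1.6) the arrows show no circulation. The curl there is ≈0.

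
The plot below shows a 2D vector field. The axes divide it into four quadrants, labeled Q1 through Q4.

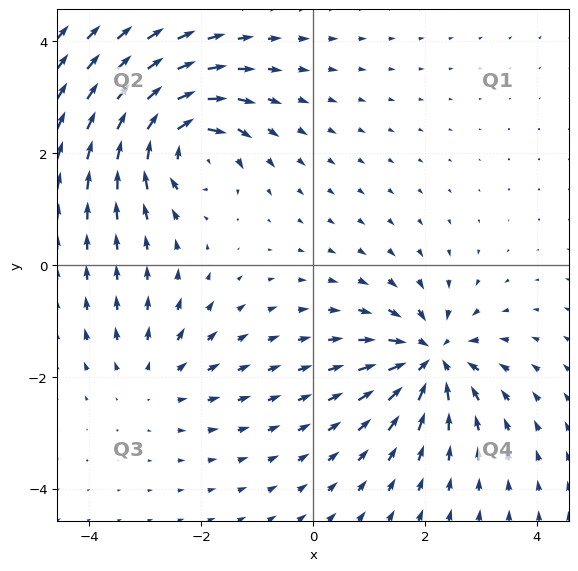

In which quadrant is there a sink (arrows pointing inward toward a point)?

The sink sits at approximately (2.1, -1.7), which lies in quadrant Q4. The divergence there is about -6, negative as expected for a sink.

Q4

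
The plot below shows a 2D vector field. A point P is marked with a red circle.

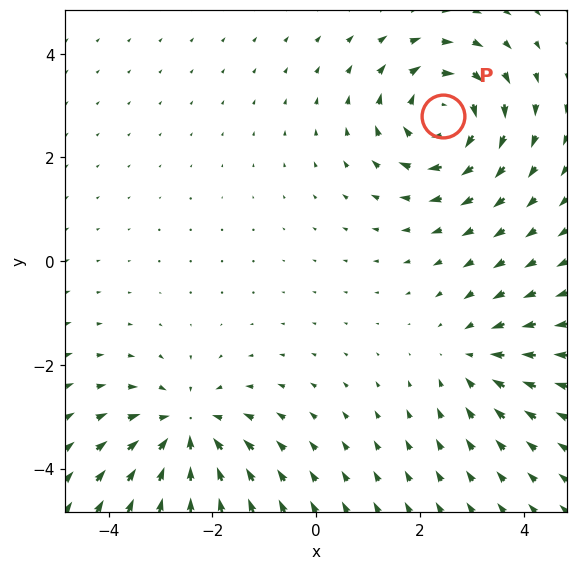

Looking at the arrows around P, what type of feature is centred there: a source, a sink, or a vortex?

vortex

At P (2.4, 2.8) the arrows circulate clockwise. Divergence ≈0, curl about -5 — near-zero divergence with nonzero curl is a vortex.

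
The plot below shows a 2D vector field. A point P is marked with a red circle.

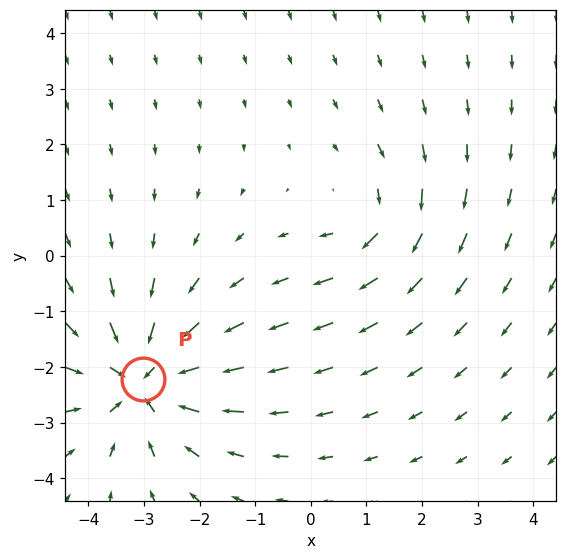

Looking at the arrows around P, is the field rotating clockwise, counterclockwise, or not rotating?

not rotating

Near P at (-3.0, -2.2) the arrows show no circulation. The curl there is ≈0.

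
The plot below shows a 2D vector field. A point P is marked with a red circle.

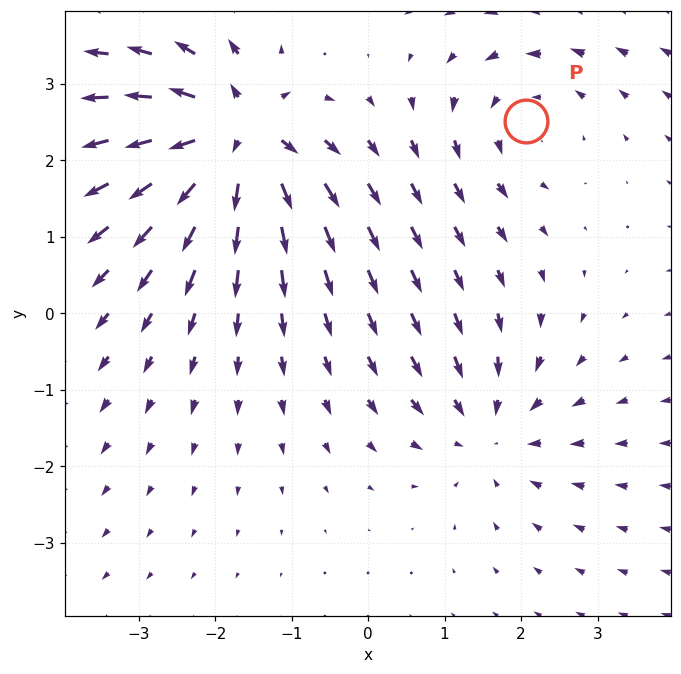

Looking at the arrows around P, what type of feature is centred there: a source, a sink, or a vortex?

At P (2.1, 2.5) the arrows circulate counterclockwise. Divergence ≈0, curl about +2 — near-zero divergence with nonzero curl is a vortex.

vortex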